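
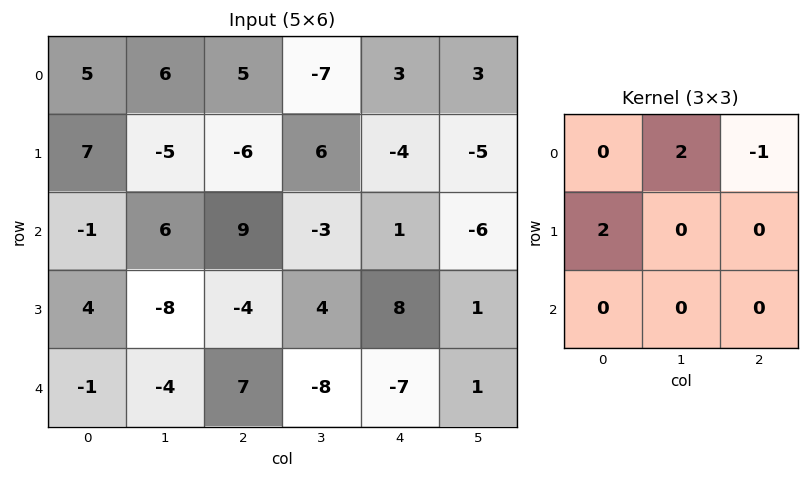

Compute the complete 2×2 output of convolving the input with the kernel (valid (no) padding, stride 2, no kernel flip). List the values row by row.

Output[0,0]: The receptive field on the input at this output position is [5 6 5 / 7 -5 -6 / -1 6 9]. Elementwise product with the kernel and sum: 6·2 + 5·-1 + 7·2.

21 -29
11 -15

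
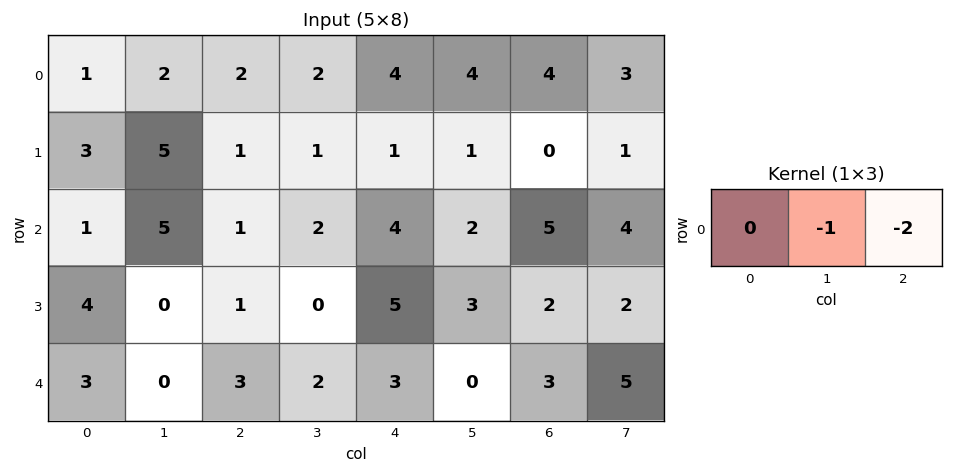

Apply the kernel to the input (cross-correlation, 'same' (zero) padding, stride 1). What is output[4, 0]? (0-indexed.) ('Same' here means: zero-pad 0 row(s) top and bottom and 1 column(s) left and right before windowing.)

The receptive field on the zero-padded input at this output position is [0 3 0]. Elementwise product with the kernel and sum: 3·-1 + 0·-2.

-3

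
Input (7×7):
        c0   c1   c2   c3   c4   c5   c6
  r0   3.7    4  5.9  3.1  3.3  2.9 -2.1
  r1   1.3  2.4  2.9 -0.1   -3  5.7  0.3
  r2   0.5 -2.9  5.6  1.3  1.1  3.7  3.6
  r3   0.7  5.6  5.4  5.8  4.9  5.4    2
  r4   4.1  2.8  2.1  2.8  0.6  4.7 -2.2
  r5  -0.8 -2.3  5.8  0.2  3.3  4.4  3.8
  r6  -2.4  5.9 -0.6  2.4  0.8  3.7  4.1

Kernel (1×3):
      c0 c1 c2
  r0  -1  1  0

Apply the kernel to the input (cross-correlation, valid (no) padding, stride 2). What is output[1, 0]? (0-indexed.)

-3.4

The receptive field on the input at this output position is [0.5 -2.9 5.6]. Elementwise product with the kernel and sum: 0.5·-1 + -2.9·1.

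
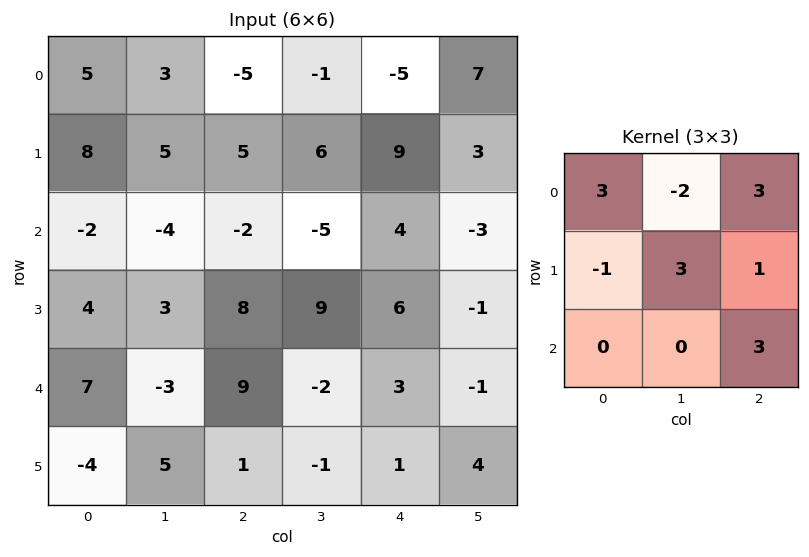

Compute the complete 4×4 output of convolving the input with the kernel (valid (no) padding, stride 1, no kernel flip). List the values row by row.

Output[0,0]: The receptive field on the input at this output position is [5 3 -5 / 8 5 5 / -2 -4 -2]. Elementwise product with the kernel and sum: 5·3 + 3·-2 + -5·3 + 8·-1 + 5·3 + 5·1 + -2·3.

0 17 6 43
41 43 39 20
36 1 50 -27
26 45 15 34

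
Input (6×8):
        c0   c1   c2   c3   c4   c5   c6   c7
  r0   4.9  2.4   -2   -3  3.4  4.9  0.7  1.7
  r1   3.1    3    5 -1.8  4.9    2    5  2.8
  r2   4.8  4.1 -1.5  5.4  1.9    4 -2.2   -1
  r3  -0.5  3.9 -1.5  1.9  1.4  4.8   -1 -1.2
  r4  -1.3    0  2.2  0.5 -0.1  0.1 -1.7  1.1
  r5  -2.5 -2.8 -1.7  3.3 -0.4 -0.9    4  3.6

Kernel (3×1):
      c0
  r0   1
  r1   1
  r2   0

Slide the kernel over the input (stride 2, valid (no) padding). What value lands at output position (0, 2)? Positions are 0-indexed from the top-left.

8.3

The receptive field on the input at this output position is [3.4 / 4.9 / 1.9]. Elementwise product with the kernel and sum: 3.4·1 + 4.9·1.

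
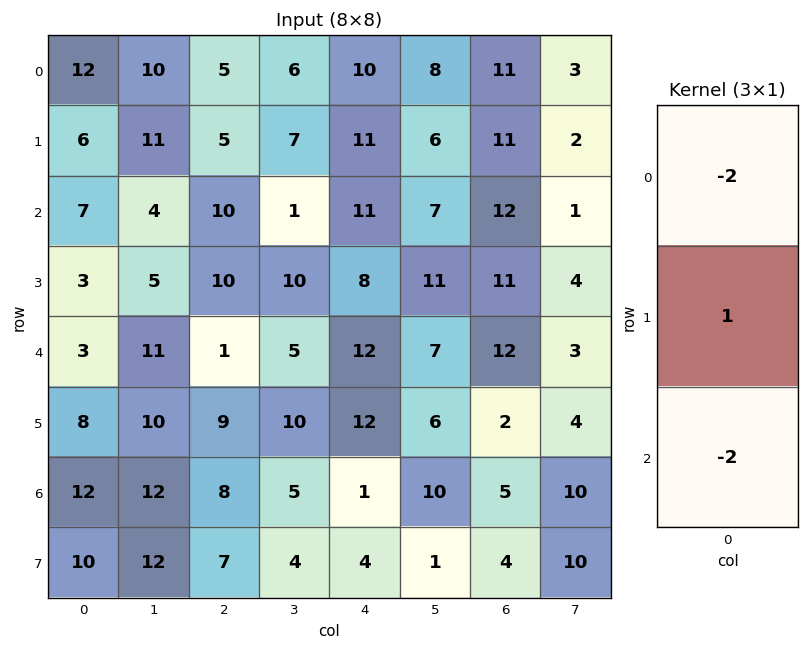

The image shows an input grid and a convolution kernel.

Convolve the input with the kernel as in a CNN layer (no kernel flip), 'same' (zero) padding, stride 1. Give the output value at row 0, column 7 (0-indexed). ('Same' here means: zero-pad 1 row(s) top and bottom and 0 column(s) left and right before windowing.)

The receptive field on the zero-padded input at this output position is [0 / 3 / 2]. Elementwise product with the kernel and sum: 0·-2 + 3·1 + 2·-2.

-1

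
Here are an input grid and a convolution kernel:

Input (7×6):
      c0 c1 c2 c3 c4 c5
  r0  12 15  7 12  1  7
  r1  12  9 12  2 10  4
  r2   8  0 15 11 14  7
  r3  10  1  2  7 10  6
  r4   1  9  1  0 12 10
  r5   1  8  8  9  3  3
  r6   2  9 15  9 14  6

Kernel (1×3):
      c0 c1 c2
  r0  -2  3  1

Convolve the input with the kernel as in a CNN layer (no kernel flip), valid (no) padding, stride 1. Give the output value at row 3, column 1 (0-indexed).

The receptive field on the input at this output position is [1 2 7]. Elementwise product with the kernel and sum: 1·-2 + 2·3 + 7·1.

11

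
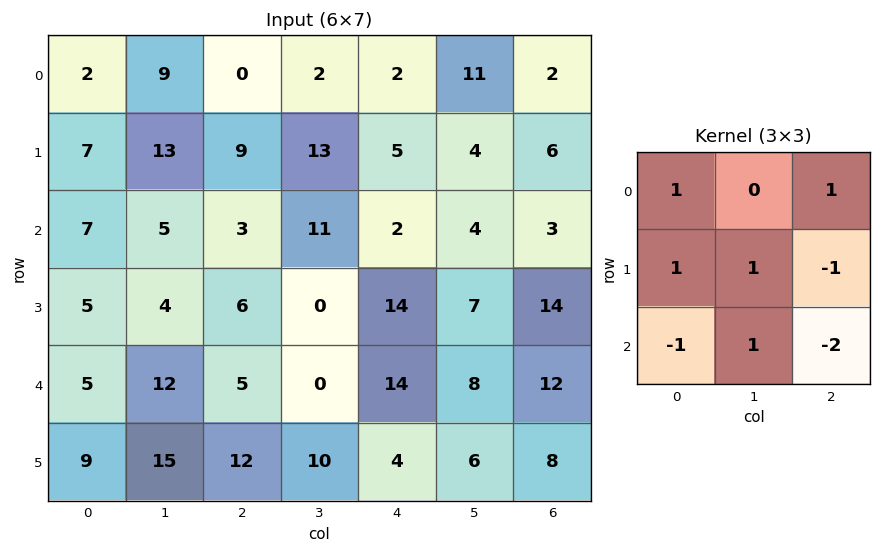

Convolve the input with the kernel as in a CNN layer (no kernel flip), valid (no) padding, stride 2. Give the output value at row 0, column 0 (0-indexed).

The receptive field on the input at this output position is [2 9 0 / 7 13 9 / 7 5 3]. Elementwise product with the kernel and sum: 2·1 + 0·1 + 7·1 + 13·1 + 9·-1 + 7·-1 + 5·1 + 3·-2.

5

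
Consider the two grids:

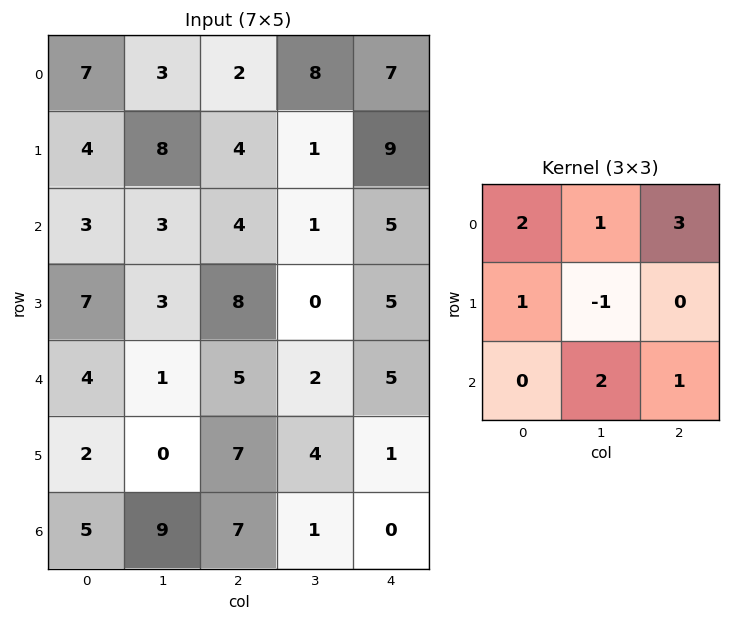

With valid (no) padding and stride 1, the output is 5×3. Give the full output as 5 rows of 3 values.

29 45 43
42 38 44
32 20 41
51 28 43
51 21 32

Output[0,0]: The receptive field on the input at this output position is [7 3 2 / 4 8 4 / 3 3 4]. Elementwise product with the kernel and sum: 7·2 + 3·1 + 2·3 + 4·1 + 8·-1 + 3·2 + 4·1.
Output[0,1]: The receptive field on the input at this output position is [3 2 8 / 8 4 1 / 3 4 1]. Elementwise product with the kernel and sum: 3·2 + 2·1 + 8·3 + 8·1 + 4·-1 + 4·2 + 1·1.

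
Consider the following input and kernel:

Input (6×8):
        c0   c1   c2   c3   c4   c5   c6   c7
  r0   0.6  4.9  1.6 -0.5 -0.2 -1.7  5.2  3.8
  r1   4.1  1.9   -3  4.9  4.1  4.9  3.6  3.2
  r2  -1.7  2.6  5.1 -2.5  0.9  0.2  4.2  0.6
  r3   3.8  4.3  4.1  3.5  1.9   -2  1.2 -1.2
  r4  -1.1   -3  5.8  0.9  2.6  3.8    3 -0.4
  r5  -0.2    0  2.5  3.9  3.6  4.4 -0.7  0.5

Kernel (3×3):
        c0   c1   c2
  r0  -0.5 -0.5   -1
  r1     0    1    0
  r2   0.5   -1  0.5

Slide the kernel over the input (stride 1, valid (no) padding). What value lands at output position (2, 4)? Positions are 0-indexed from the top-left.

-7.75

The receptive field on the input at this output position is [0.9 0.2 4.2 / 1.9 -2 1.2 / 2.6 3.8 3]. Elementwise product with the kernel and sum: 0.9·-0.5 + 0.2·-0.5 + 4.2·-1 + -2·1 + 2.6·0.5 + 3.8·-1 + 3·0.5.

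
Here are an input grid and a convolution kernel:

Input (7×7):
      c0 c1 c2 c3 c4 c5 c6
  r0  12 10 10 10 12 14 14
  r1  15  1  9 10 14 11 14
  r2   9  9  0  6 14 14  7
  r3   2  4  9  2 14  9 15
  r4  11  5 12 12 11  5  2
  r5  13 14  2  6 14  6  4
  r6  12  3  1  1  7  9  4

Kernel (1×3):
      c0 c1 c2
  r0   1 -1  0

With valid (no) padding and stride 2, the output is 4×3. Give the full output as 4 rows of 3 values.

Output[0,0]: The receptive field on the input at this output position is [12 10 10]. Elementwise product with the kernel and sum: 12·1 + 10·-1.
Output[0,1]: The receptive field on the input at this output position is [10 10 12]. Elementwise product with the kernel and sum: 10·1 + 10·-1.

2 0 -2
0 -6 0
6 0 6
9 0 -2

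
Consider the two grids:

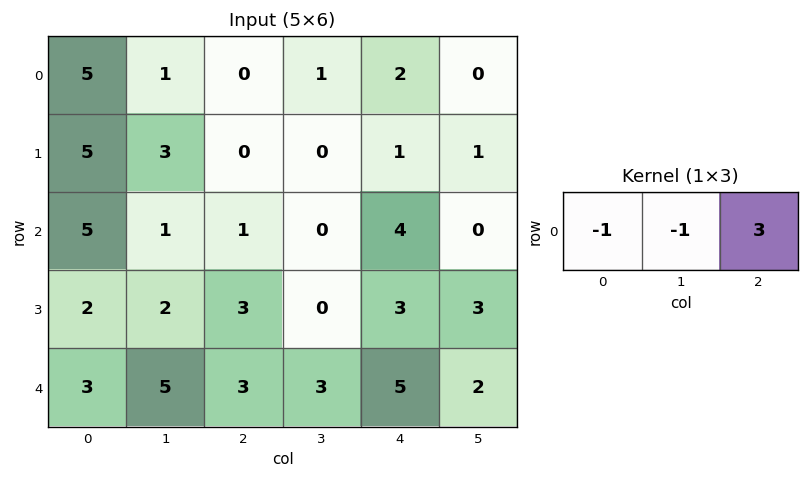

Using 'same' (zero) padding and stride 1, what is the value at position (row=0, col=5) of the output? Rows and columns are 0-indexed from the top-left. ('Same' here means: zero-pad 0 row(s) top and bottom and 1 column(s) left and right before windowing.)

-2

The receptive field on the zero-padded input at this output position is [2 0 0]. Elementwise product with the kernel and sum: 2·-1 + 0·-1 + 0·3.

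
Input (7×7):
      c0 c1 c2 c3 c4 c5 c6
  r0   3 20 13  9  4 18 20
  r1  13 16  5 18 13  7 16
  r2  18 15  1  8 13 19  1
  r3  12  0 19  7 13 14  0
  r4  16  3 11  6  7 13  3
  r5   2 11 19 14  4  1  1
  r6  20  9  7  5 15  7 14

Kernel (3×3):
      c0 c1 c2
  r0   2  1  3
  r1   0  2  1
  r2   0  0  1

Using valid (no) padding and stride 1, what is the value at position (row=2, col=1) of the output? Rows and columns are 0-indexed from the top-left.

The receptive field on the input at this output position is [15 1 8 / 0 19 7 / 3 11 6]. Elementwise product with the kernel and sum: 15·2 + 1·1 + 8·3 + 19·2 + 7·1 + 6·1.

106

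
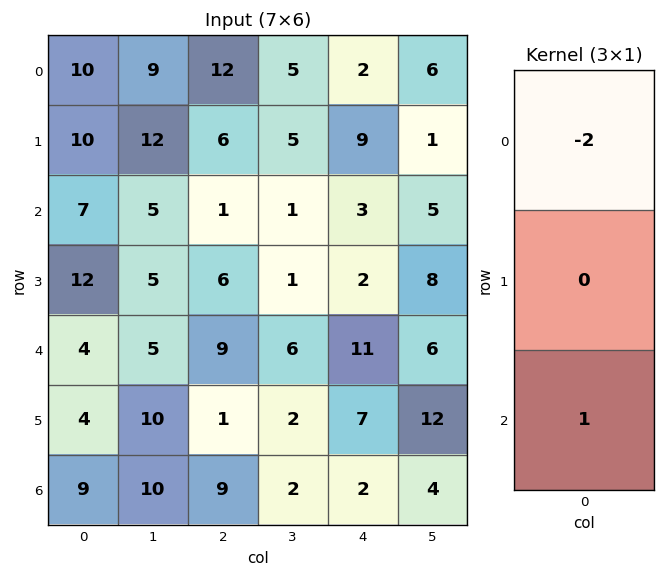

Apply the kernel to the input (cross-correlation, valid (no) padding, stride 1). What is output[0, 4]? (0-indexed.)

-1

The receptive field on the input at this output position is [2 / 9 / 3]. Elementwise product with the kernel and sum: 2·-2 + 3·1.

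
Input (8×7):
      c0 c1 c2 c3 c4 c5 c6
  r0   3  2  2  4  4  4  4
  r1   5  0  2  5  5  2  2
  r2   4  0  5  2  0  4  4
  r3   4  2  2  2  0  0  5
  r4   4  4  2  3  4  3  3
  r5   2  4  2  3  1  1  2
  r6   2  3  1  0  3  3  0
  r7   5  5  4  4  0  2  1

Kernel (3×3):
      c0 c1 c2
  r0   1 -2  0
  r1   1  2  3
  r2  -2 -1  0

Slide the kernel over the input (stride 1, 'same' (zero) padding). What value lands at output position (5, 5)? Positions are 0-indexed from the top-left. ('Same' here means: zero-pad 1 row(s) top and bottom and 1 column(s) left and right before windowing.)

The receptive field on the zero-padded input at this output position is [4 3 3 / 1 1 2 / 3 3 0]. Elementwise product with the kernel and sum: 4·1 + 3·-2 + 1·1 + 1·2 + 2·3 + 3·-2 + 3·-1.

-2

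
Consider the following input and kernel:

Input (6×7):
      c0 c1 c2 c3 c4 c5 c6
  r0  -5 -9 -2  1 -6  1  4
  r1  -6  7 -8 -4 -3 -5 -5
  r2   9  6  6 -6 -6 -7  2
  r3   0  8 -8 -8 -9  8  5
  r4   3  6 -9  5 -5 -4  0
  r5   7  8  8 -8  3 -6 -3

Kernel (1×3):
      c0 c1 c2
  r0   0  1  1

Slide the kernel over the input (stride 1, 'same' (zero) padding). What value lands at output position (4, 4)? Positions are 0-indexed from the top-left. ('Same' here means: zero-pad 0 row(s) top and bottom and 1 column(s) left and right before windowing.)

-9

The receptive field on the zero-padded input at this output position is [5 -5 -4]. Elementwise product with the kernel and sum: -5·1 + -4·1.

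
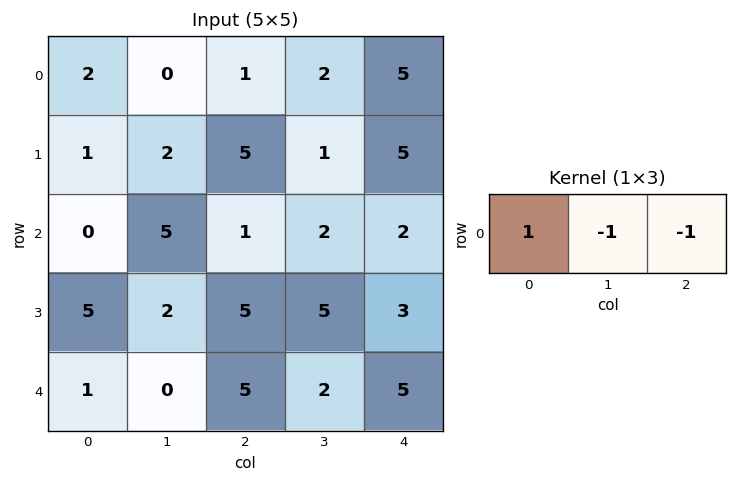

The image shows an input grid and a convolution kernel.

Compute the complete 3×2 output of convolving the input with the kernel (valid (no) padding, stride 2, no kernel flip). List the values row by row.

1 -6
-6 -3
-4 -2

Output[0,0]: The receptive field on the input at this output position is [2 0 1]. Elementwise product with the kernel and sum: 2·1 + 0·-1 + 1·-1.
Output[0,1]: The receptive field on the input at this output position is [1 2 5]. Elementwise product with the kernel and sum: 1·1 + 2·-1 + 5·-1.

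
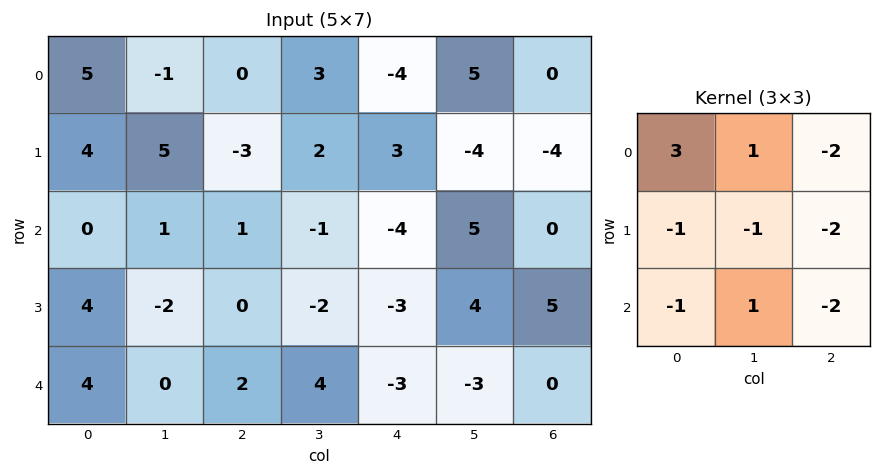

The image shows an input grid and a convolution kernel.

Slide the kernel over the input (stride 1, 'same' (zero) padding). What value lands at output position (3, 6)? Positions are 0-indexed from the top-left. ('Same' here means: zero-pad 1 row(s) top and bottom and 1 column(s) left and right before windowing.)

The receptive field on the zero-padded input at this output position is [5 0 0 / 4 5 0 / -3 0 0]. Elementwise product with the kernel and sum: 5·3 + 0·1 + 0·-2 + 4·-1 + 5·-1 + 0·-2 + -3·-1 + 0·1 + 0·-2.

9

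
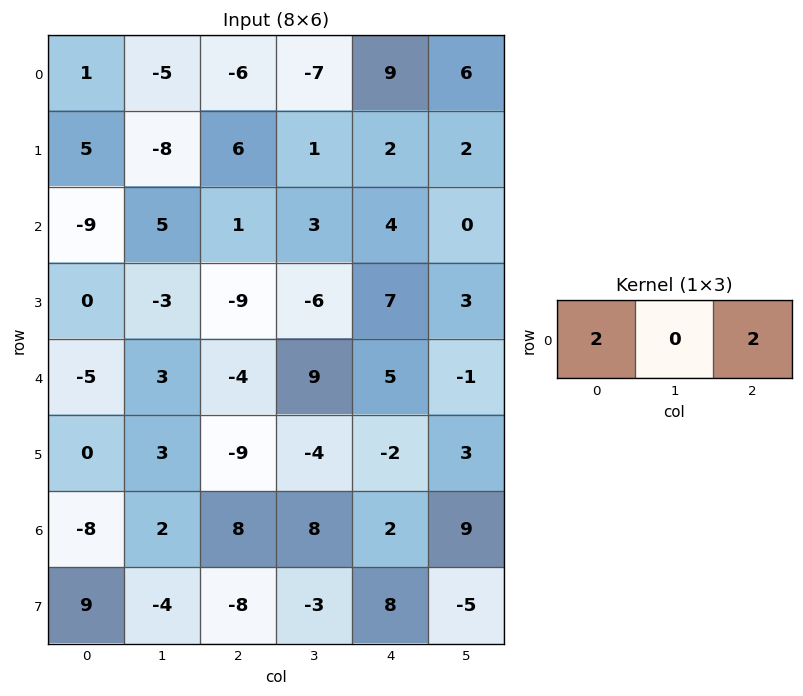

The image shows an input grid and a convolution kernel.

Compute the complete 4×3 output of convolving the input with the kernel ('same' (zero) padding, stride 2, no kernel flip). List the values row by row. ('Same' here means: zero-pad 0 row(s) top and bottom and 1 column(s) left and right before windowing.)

Output[0,0]: The receptive field on the zero-padded input at this output position is [0 1 -5]. Elementwise product with the kernel and sum: 0·2 + -5·2.

-10 -24 -2
10 16 6
6 24 16
4 20 34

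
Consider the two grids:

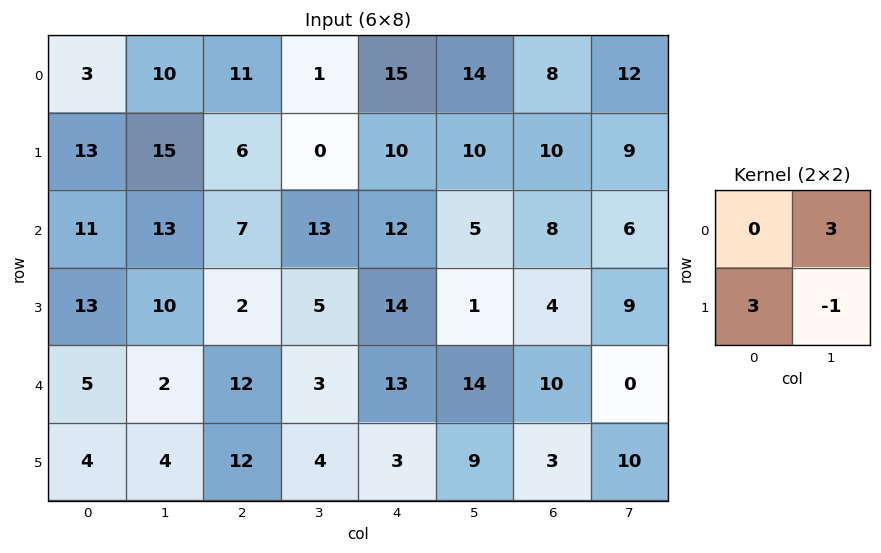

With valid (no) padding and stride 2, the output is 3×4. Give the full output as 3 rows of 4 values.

Output[0,0]: The receptive field on the input at this output position is [3 10 / 13 15]. Elementwise product with the kernel and sum: 10·3 + 13·3 + 15·-1.

54 21 62 57
68 40 56 21
14 41 42 -1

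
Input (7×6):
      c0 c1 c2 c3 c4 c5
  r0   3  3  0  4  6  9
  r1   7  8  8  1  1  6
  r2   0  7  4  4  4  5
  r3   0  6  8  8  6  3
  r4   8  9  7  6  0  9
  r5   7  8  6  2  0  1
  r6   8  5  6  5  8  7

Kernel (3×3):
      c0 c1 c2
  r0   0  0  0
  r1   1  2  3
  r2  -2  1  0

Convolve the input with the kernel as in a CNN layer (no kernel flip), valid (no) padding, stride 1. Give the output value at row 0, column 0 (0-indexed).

The receptive field on the input at this output position is [3 3 0 / 7 8 8 / 0 7 4]. Elementwise product with the kernel and sum: 7·1 + 8·2 + 8·3 + 0·-2 + 7·1.

54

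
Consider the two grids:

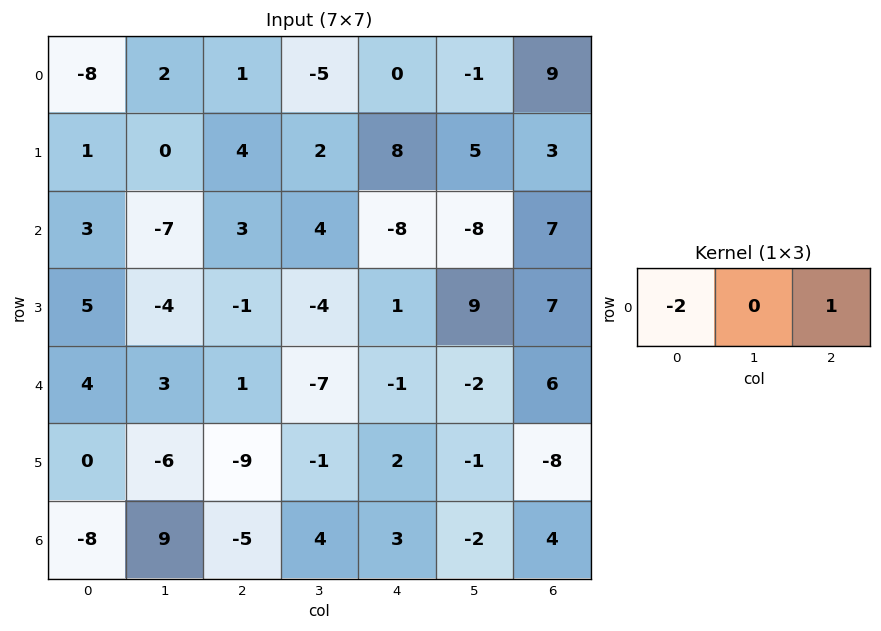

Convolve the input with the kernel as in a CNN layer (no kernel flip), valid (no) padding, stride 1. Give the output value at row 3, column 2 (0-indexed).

The receptive field on the input at this output position is [-1 -4 1]. Elementwise product with the kernel and sum: -1·-2 + 1·1.

3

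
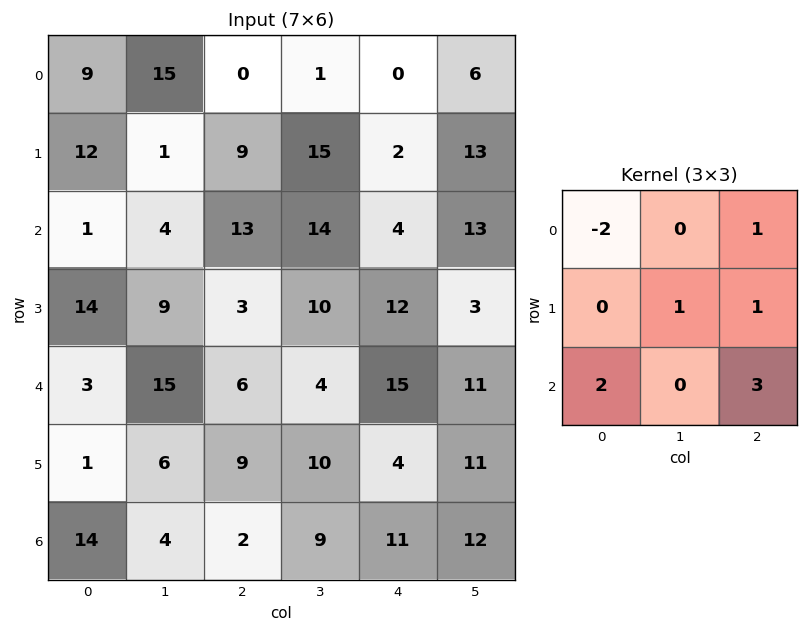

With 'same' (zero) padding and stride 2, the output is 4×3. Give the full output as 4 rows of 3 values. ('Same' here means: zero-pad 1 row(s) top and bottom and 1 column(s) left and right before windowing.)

27 48 75
33 88 29
45 44 62
24 9 14

Output[0,0]: The receptive field on the zero-padded input at this output position is [0 0 0 / 0 9 15 / 0 12 1]. Elementwise product with the kernel and sum: 0·-2 + 0·1 + 9·1 + 15·1 + 0·2 + 1·3.
Output[0,1]: The receptive field on the zero-padded input at this output position is [0 0 0 / 15 0 1 / 1 9 15]. Elementwise product with the kernel and sum: 0·-2 + 0·1 + 0·1 + 1·1 + 1·2 + 15·3.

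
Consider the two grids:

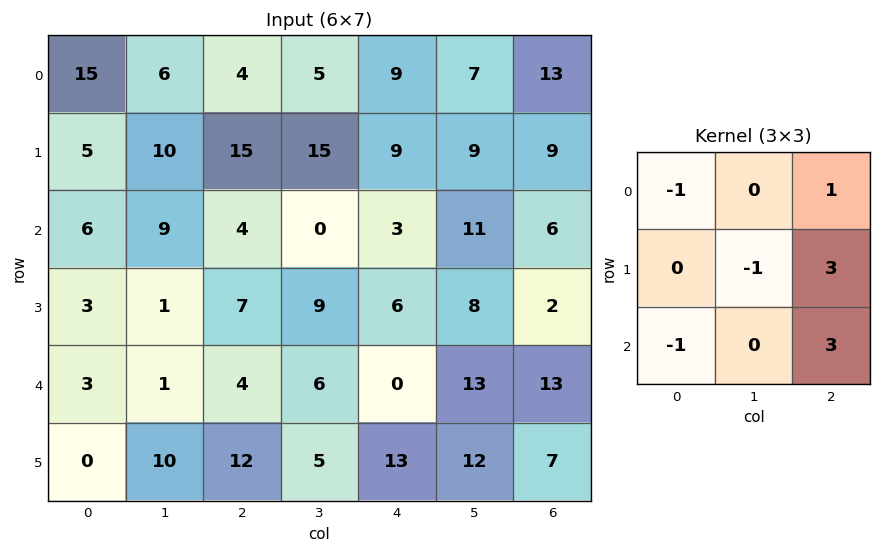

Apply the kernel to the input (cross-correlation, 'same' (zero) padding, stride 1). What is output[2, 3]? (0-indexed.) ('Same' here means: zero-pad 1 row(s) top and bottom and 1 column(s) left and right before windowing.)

The receptive field on the zero-padded input at this output position is [15 15 9 / 4 0 3 / 7 9 6]. Elementwise product with the kernel and sum: 15·-1 + 9·1 + 0·-1 + 3·3 + 7·-1 + 6·3.

14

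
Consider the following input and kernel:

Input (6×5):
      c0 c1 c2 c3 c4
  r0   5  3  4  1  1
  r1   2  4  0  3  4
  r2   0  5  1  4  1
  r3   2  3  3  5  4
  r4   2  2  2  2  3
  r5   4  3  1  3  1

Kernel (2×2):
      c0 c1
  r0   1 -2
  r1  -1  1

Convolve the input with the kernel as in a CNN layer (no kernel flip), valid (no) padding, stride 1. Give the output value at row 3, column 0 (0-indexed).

The receptive field on the input at this output position is [2 3 / 2 2]. Elementwise product with the kernel and sum: 2·1 + 3·-2 + 2·-1 + 2·1.

-4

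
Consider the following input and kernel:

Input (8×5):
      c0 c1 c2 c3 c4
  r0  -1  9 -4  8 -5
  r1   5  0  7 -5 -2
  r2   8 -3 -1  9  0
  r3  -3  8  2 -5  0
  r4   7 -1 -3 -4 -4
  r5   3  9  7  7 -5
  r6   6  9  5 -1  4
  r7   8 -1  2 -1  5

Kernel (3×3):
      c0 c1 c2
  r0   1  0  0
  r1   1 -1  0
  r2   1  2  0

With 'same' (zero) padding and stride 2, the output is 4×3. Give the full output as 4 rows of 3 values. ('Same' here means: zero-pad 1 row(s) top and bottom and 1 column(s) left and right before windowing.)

11 27 4
-14 10 -1
-1 33 -8
10 16 11

Output[0,0]: The receptive field on the zero-padded input at this output position is [0 0 0 / 0 -1 9 / 0 5 0]. Elementwise product with the kernel and sum: 0·1 + 0·1 + -1·-1 + 0·1 + 5·2.
Output[0,1]: The receptive field on the zero-padded input at this output position is [0 0 0 / 9 -4 8 / 0 7 -5]. Elementwise product with the kernel and sum: 0·1 + 9·1 + -4·-1 + 0·1 + 7·2.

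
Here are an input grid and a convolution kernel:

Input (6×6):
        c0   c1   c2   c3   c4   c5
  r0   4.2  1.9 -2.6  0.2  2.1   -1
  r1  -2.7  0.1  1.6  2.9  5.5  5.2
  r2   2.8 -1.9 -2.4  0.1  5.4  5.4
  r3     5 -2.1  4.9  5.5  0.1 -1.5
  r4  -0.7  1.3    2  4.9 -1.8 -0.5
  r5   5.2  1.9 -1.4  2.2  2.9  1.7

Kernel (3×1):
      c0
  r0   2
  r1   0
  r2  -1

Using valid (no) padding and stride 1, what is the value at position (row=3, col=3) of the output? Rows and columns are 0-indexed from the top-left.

The receptive field on the input at this output position is [5.5 / 4.9 / 2.2]. Elementwise product with the kernel and sum: 5.5·2 + 2.2·-1.

8.8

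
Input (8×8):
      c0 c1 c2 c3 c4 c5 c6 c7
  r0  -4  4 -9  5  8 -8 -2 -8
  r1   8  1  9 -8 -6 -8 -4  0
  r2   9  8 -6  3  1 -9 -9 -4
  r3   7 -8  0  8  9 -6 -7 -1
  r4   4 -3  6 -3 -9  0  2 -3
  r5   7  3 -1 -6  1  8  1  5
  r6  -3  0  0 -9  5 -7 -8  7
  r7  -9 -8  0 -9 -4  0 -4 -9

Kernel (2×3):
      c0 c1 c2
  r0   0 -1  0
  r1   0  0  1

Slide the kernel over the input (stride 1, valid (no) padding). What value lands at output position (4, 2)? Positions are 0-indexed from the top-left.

The receptive field on the input at this output position is [6 -3 -9 / -1 -6 1]. Elementwise product with the kernel and sum: -3·-1 + 1·1.

4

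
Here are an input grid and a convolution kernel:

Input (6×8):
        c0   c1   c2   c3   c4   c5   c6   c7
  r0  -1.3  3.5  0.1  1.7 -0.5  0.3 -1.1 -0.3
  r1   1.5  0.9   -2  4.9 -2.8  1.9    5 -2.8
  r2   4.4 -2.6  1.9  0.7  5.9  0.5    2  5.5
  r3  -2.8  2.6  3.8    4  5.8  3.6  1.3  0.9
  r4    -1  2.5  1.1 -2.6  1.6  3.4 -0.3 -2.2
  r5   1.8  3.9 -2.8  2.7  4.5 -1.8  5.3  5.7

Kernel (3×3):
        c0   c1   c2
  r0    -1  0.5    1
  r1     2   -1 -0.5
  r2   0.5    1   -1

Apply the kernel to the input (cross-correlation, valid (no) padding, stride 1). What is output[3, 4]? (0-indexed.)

-7.6

The receptive field on the input at this output position is [5.8 3.6 1.3 / 1.6 3.4 -0.3 / 4.5 -1.8 5.3]. Elementwise product with the kernel and sum: 5.8·-1 + 3.6·0.5 + 1.3·1 + 1.6·2 + 3.4·-1 + -0.3·-0.5 + 4.5·0.5 + -1.8·1 + 5.3·-1.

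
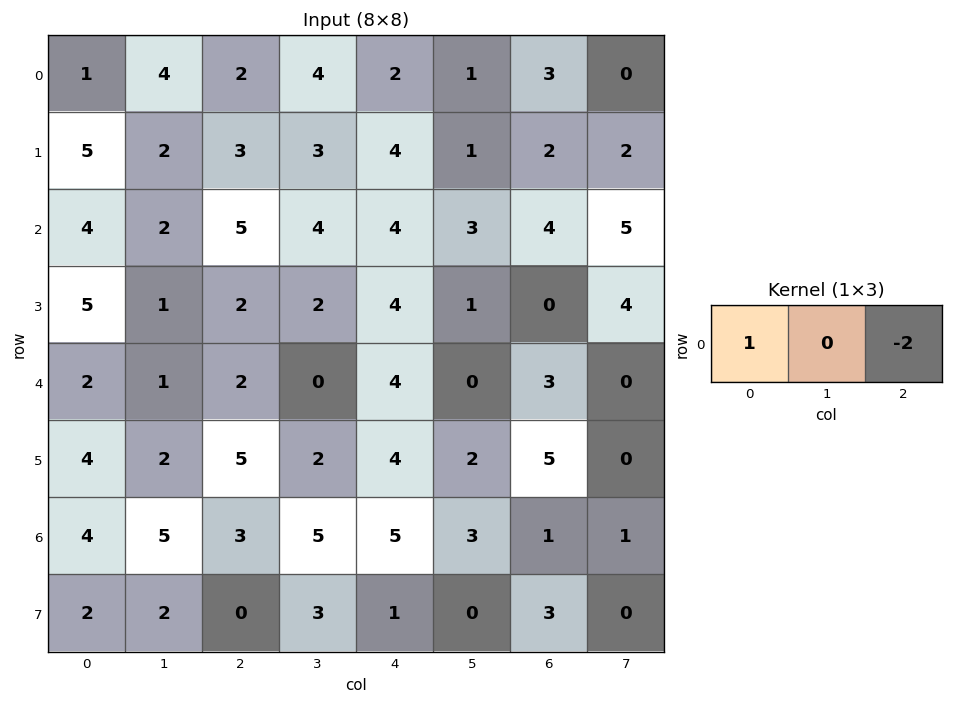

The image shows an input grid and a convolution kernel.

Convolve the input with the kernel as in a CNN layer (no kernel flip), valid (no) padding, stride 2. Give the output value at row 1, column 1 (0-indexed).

-3

The receptive field on the input at this output position is [5 4 4]. Elementwise product with the kernel and sum: 5·1 + 4·-2.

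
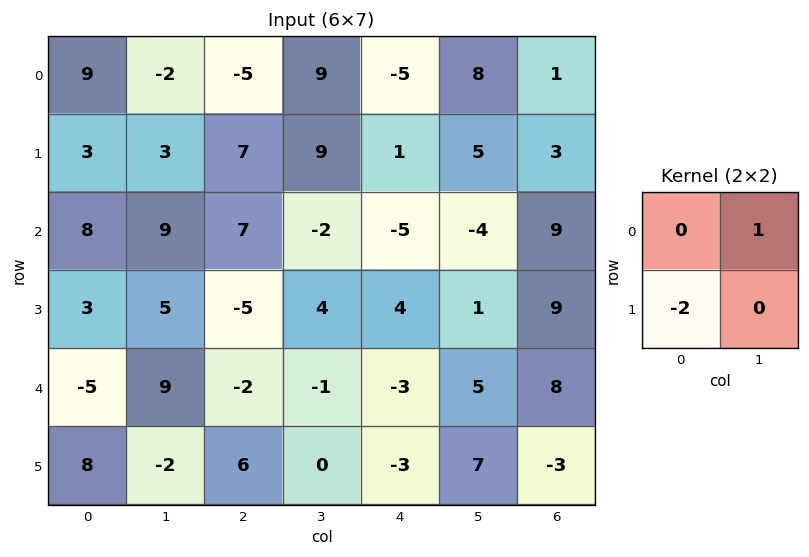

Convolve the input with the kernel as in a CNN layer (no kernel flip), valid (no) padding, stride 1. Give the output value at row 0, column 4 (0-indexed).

6

The receptive field on the input at this output position is [-5 8 / 1 5]. Elementwise product with the kernel and sum: 8·1 + 1·-2.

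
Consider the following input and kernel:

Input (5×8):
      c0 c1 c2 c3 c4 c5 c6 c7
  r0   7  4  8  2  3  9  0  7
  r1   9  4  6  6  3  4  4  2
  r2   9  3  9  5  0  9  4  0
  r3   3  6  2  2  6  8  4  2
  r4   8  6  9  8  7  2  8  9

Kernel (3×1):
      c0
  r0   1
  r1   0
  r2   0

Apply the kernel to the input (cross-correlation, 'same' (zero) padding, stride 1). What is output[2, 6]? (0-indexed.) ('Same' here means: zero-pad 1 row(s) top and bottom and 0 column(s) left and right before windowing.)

4

The receptive field on the zero-padded input at this output position is [4 / 4 / 4]. Elementwise product with the kernel and sum: 4·1.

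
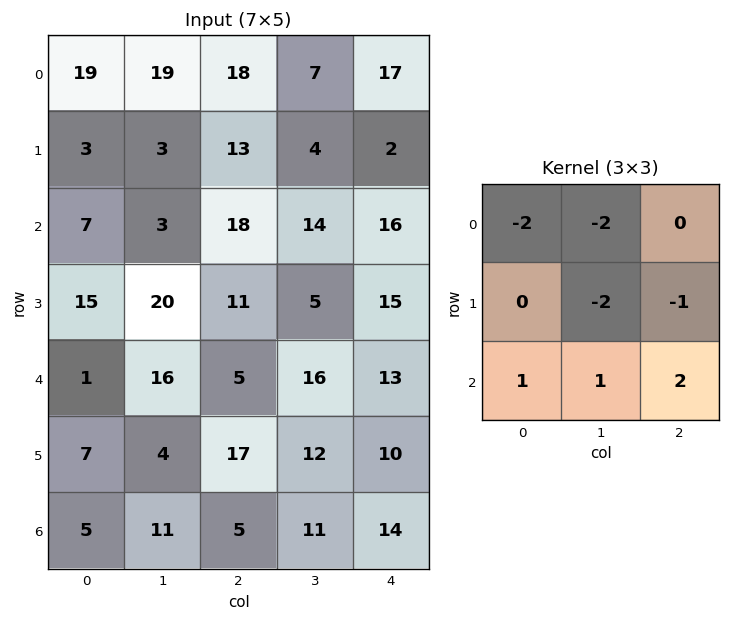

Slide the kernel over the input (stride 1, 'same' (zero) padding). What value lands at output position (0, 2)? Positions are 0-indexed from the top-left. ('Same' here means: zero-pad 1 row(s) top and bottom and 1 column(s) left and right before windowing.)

-19

The receptive field on the zero-padded input at this output position is [0 0 0 / 19 18 7 / 3 13 4]. Elementwise product with the kernel and sum: 0·-2 + 0·-2 + 18·-2 + 7·-1 + 3·1 + 13·1 + 4·2.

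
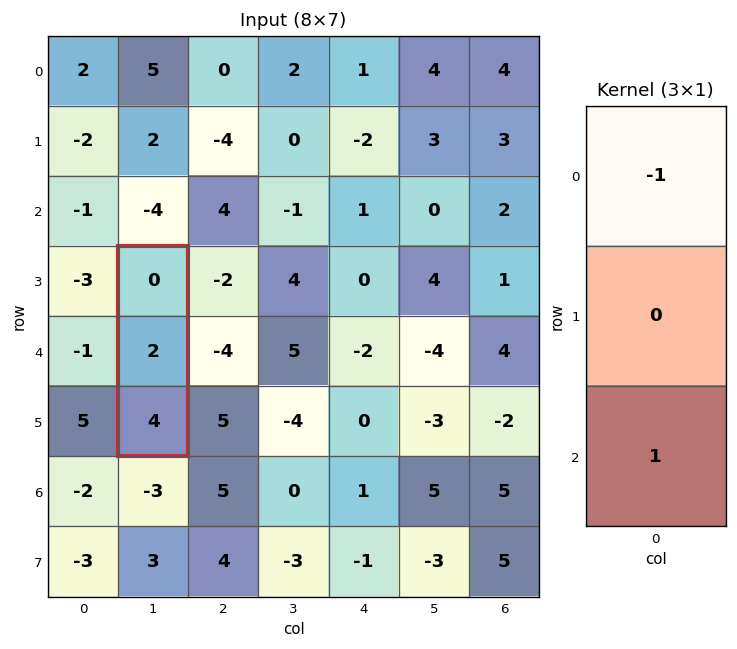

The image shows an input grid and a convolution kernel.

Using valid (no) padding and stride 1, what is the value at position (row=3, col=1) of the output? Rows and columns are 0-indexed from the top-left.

4

The receptive field on the input at this output position is [0 / 2 / 4]. Elementwise product with the kernel and sum: 0·-1 + 4·1.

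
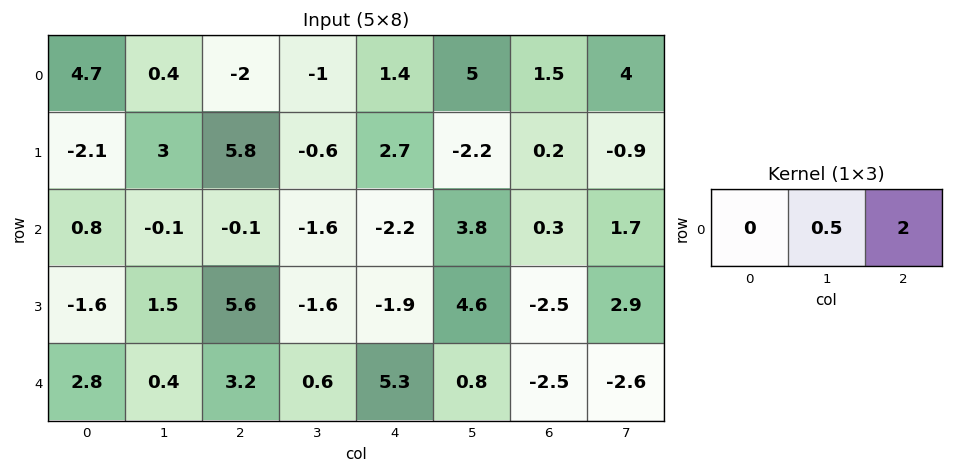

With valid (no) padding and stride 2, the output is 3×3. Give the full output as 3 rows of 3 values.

-3.8 2.3 5.5
-0.25 -5.2 2.5
6.6 10.9 -4.6

Output[0,0]: The receptive field on the input at this output position is [4.7 0.4 -2]. Elementwise product with the kernel and sum: 0.4·0.5 + -2·2.
Output[0,1]: The receptive field on the input at this output position is [-2 -1 1.4]. Elementwise product with the kernel and sum: -1·0.5 + 1.4·2.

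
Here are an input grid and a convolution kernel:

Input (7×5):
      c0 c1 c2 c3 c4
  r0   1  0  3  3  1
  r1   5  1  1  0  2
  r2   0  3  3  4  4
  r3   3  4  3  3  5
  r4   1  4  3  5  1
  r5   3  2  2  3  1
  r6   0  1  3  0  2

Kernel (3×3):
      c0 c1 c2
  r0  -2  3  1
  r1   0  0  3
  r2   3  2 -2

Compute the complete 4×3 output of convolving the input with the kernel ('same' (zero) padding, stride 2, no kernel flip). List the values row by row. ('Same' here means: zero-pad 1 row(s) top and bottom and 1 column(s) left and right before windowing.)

Output[0,0]: The receptive field on the zero-padded input at this output position is [0 0 0 / 0 1 0 / 0 5 1]. Elementwise product with the kernel and sum: 0·-2 + 0·3 + 0·1 + 0·3 + 0·3 + 5·2 + 1·-2.
Output[0,1]: The receptive field on the zero-padded input at this output position is [0 0 0 / 0 3 3 / 1 1 0]. Elementwise product with the kernel and sum: 0·-2 + 0·3 + 0·1 + 3·3 + 1·3 + 1·2 + 0·-2.

8 14 4
23 25 25
27 23 20
14 5 -3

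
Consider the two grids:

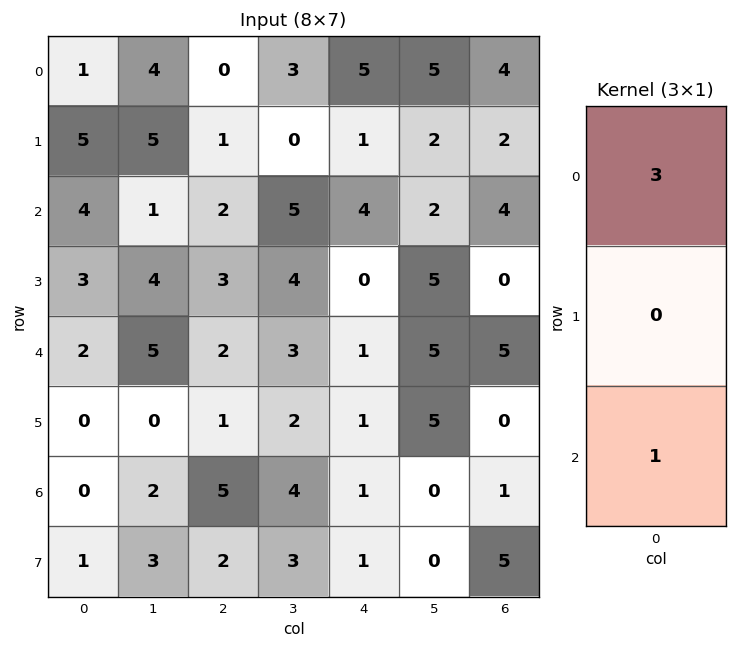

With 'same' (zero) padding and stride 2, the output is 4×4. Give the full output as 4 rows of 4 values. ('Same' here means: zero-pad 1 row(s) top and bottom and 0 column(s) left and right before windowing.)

5 1 1 2
18 6 3 6
9 10 1 0
1 5 4 5

Output[0,0]: The receptive field on the zero-padded input at this output position is [0 / 1 / 5]. Elementwise product with the kernel and sum: 0·3 + 5·1.
Output[0,1]: The receptive field on the zero-padded input at this output position is [0 / 0 / 1]. Elementwise product with the kernel and sum: 0·3 + 1·1.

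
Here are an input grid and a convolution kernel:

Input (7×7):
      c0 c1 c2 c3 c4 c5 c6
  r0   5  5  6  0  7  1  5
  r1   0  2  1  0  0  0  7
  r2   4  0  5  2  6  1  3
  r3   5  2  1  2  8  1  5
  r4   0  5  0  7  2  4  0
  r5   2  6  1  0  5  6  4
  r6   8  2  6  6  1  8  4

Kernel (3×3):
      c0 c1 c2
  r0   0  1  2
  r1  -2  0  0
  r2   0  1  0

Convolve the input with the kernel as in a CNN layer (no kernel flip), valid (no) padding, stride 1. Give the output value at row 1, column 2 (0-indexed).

The receptive field on the input at this output position is [1 0 0 / 5 2 6 / 1 2 8]. Elementwise product with the kernel and sum: 0·1 + 0·2 + 5·-2 + 2·1.

-8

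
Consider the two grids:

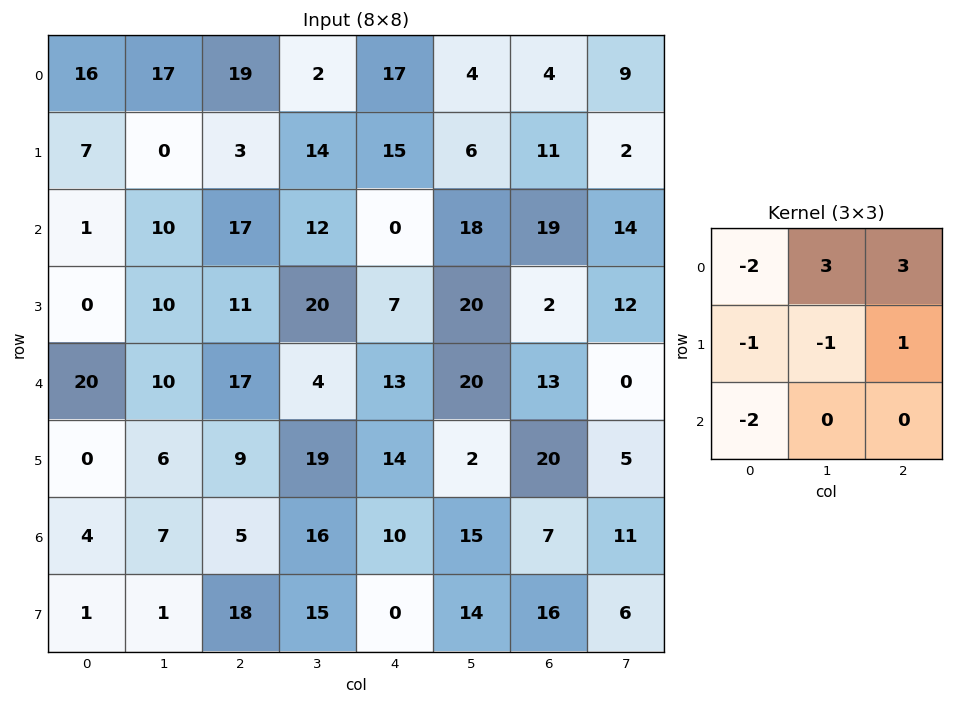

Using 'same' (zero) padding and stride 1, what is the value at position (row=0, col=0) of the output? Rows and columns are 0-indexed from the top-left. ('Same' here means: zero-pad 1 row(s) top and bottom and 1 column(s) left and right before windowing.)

The receptive field on the zero-padded input at this output position is [0 0 0 / 0 16 17 / 0 7 0]. Elementwise product with the kernel and sum: 0·-2 + 0·3 + 0·3 + 0·-1 + 16·-1 + 17·1 + 0·-2.

1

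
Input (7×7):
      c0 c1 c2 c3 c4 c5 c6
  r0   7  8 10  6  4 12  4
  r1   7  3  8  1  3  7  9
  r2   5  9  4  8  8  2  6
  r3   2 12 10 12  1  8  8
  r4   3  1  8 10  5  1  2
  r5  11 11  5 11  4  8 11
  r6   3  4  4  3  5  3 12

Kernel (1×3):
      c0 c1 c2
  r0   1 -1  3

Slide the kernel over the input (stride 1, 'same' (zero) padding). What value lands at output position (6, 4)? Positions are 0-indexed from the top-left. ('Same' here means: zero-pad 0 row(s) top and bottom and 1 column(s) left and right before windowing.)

The receptive field on the zero-padded input at this output position is [3 5 3]. Elementwise product with the kernel and sum: 3·1 + 5·-1 + 3·3.

7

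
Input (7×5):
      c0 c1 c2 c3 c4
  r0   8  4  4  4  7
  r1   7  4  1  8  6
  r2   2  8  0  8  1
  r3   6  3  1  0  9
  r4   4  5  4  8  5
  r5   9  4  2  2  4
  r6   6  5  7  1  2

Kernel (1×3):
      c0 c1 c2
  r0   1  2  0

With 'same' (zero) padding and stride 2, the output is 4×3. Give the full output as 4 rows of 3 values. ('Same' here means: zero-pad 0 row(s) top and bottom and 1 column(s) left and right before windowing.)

16 12 18
4 8 10
8 13 18
12 19 5

Output[0,0]: The receptive field on the zero-padded input at this output position is [0 8 4]. Elementwise product with the kernel and sum: 0·1 + 8·2.
Output[0,1]: The receptive field on the zero-padded input at this output position is [4 4 4]. Elementwise product with the kernel and sum: 4·1 + 4·2.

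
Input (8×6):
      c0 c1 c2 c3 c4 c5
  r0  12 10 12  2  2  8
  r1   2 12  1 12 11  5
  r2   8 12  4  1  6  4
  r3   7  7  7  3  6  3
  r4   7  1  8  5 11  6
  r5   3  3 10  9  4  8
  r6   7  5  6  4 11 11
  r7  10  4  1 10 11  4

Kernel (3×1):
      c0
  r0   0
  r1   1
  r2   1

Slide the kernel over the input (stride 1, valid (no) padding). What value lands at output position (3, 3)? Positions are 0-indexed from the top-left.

14

The receptive field on the input at this output position is [3 / 5 / 9]. Elementwise product with the kernel and sum: 5·1 + 9·1.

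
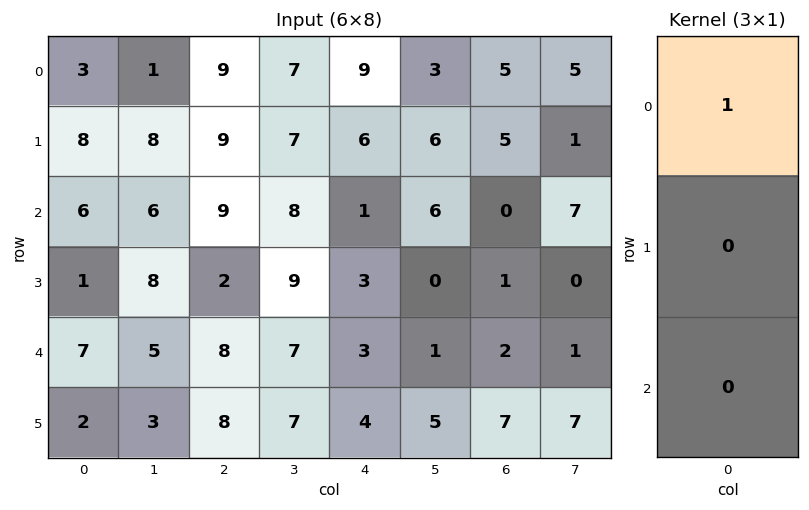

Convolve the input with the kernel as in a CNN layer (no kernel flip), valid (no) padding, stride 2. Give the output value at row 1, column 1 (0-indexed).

The receptive field on the input at this output position is [9 / 2 / 8]. Elementwise product with the kernel and sum: 9·1.

9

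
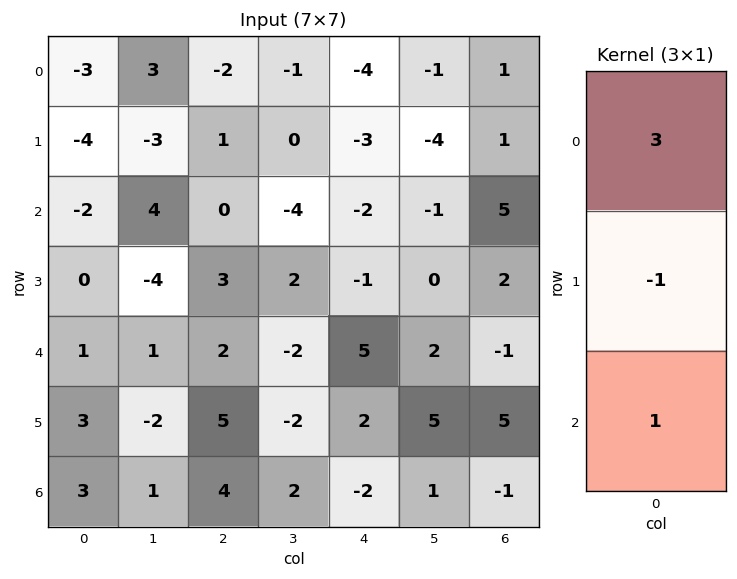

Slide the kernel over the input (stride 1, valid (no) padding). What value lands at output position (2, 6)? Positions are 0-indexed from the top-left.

The receptive field on the input at this output position is [5 / 2 / -1]. Elementwise product with the kernel and sum: 5·3 + 2·-1 + -1·1.

12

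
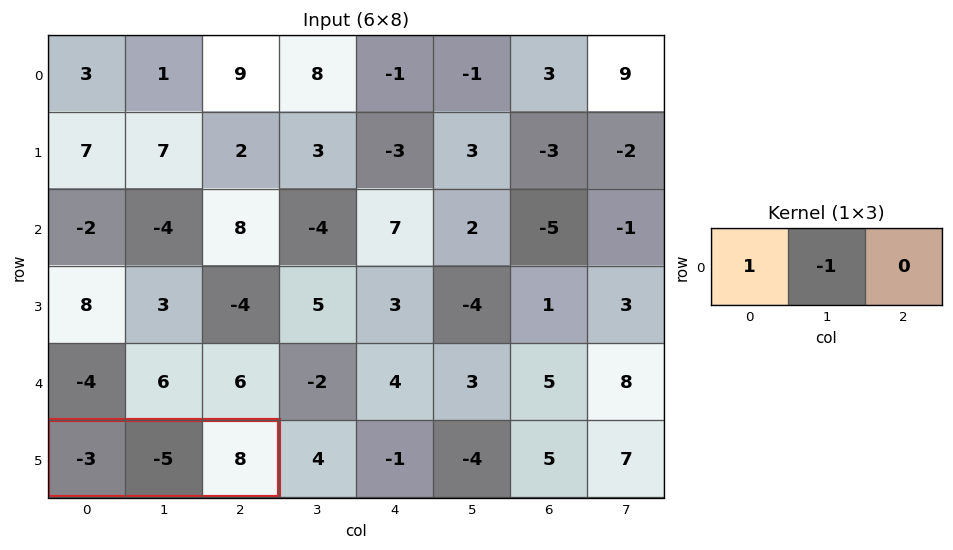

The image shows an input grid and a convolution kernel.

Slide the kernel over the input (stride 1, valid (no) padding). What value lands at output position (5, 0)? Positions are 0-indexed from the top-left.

2

The receptive field on the input at this output position is [-3 -5 8]. Elementwise product with the kernel and sum: -3·1 + -5·-1.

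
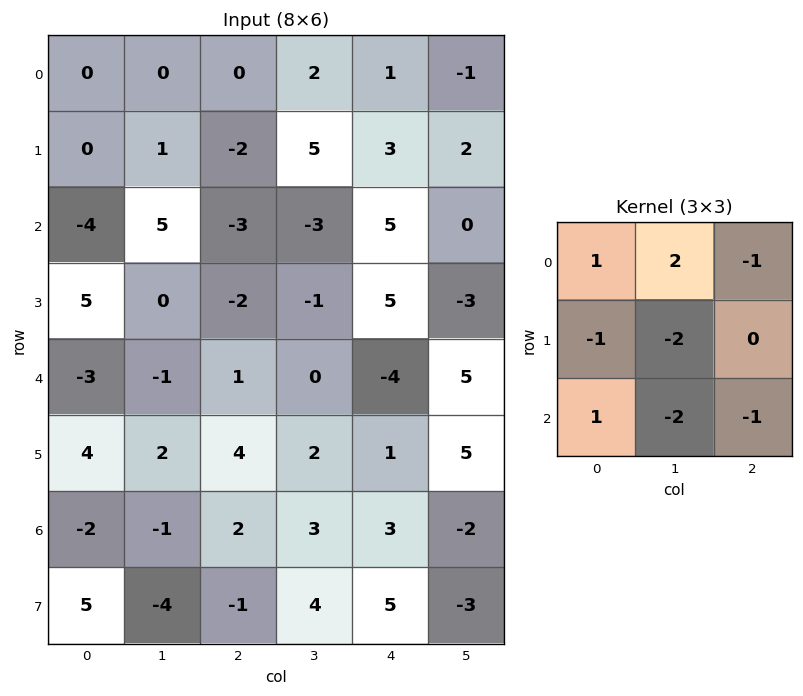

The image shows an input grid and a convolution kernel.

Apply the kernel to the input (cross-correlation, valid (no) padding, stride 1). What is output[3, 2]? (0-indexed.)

-11

The receptive field on the input at this output position is [-2 -1 5 / 1 0 -4 / 4 2 1]. Elementwise product with the kernel and sum: -2·1 + -1·2 + 5·-1 + 1·-1 + 0·-2 + 4·1 + 2·-2 + 1·-1.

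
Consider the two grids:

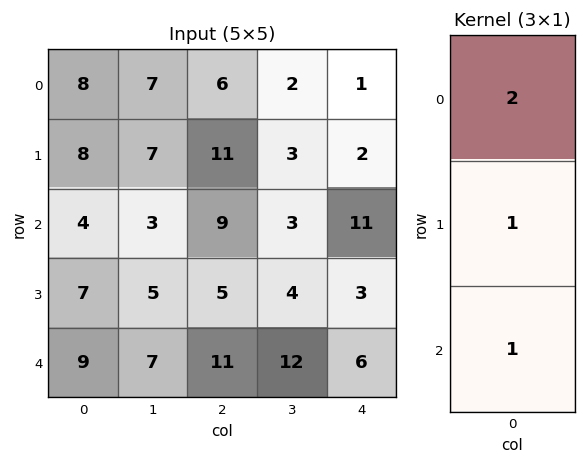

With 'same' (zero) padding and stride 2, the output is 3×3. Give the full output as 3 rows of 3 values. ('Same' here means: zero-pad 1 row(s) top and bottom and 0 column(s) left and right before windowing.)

Output[0,0]: The receptive field on the zero-padded input at this output position is [0 / 8 / 8]. Elementwise product with the kernel and sum: 0·2 + 8·1 + 8·1.
Output[0,1]: The receptive field on the zero-padded input at this output position is [0 / 6 / 11]. Elementwise product with the kernel and sum: 0·2 + 6·1 + 11·1.

16 17 3
27 36 18
23 21 12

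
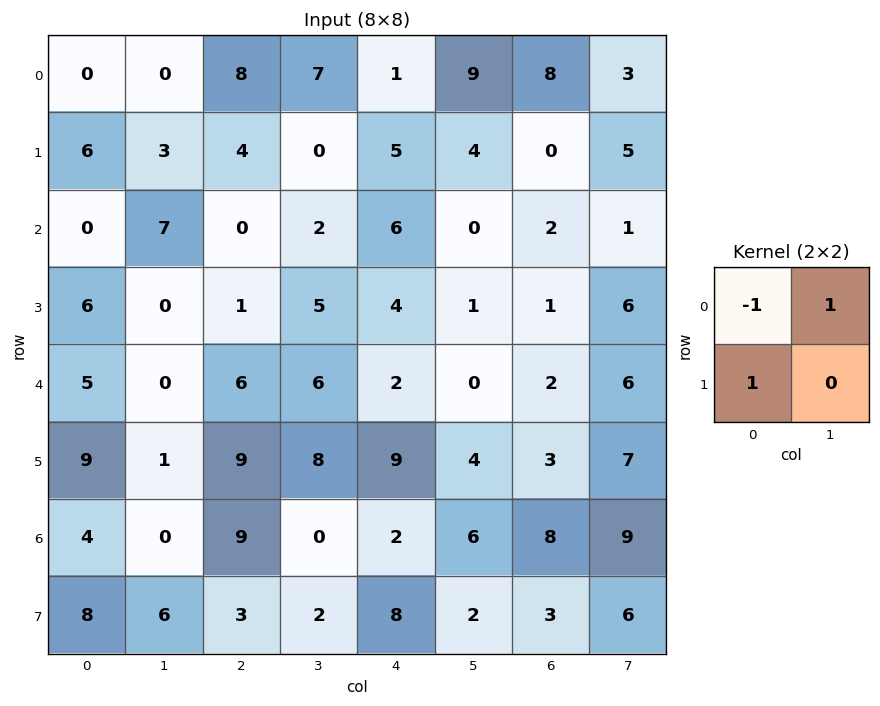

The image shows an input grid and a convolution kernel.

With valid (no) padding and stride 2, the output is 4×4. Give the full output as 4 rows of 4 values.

Output[0,0]: The receptive field on the input at this output position is [0 0 / 6 3]. Elementwise product with the kernel and sum: 0·-1 + 0·1 + 6·1.

6 3 13 -5
13 3 -2 0
4 9 7 7
4 -6 12 4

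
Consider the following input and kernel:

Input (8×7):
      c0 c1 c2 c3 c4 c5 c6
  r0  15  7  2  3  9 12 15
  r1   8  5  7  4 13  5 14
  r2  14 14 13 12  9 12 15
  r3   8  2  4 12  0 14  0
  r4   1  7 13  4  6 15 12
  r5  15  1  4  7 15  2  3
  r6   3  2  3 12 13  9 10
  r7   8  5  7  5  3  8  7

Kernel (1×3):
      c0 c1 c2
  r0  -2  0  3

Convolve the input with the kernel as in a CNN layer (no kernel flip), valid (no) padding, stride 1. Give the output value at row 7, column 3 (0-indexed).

14

The receptive field on the input at this output position is [5 3 8]. Elementwise product with the kernel and sum: 5·-2 + 8·3.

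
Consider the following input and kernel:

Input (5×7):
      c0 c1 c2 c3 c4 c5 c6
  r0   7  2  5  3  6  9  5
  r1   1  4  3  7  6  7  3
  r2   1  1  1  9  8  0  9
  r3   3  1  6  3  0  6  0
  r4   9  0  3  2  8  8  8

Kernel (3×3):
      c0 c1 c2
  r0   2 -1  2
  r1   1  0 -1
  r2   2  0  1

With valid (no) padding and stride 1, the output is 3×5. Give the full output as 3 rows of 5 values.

Output[0,0]: The receptive field on the input at this output position is [7 2 5 / 1 4 3 / 1 1 1]. Elementwise product with the kernel and sum: 7·2 + 2·-1 + 5·2 + 1·1 + 3·-1 + 1·2 + 1·1.
Output[0,1]: The receptive field on the input at this output position is [2 5 3 / 4 3 7 / 1 1 9]. Elementwise product with the kernel and sum: 2·2 + 5·-1 + 3·2 + 4·1 + 7·-1 + 1·2 + 9·1.

23 13 26 36 41
16 16 16 43 10
21 19 29 19 58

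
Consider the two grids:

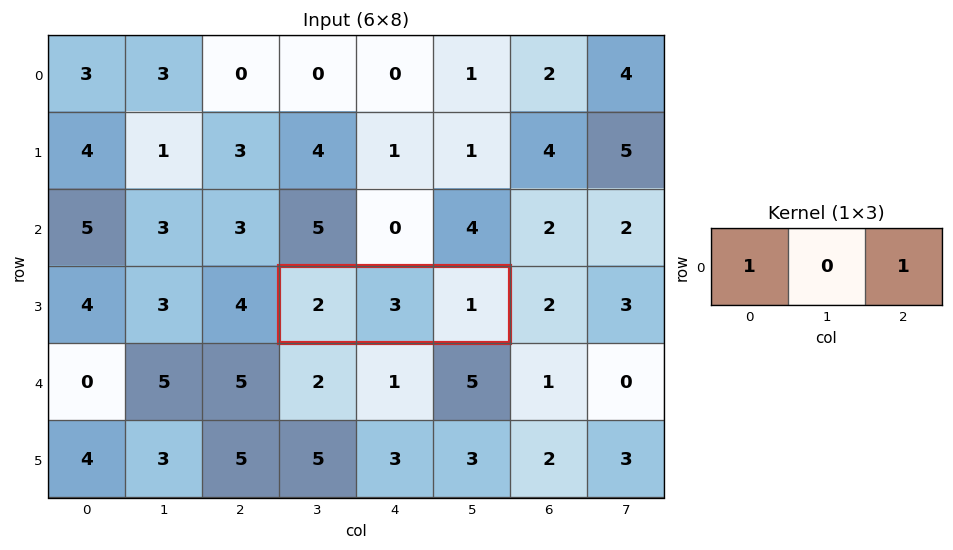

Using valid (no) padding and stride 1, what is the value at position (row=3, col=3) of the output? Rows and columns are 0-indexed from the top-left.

The receptive field on the input at this output position is [2 3 1]. Elementwise product with the kernel and sum: 2·1 + 1·1.

3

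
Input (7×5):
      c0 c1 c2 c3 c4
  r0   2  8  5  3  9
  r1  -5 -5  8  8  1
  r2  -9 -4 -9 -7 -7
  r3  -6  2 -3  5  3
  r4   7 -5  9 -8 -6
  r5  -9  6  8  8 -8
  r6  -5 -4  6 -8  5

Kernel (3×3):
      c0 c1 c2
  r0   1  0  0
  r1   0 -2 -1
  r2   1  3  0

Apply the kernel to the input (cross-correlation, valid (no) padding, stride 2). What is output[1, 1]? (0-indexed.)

The receptive field on the input at this output position is [-9 -7 -7 / -3 5 3 / 9 -8 -6]. Elementwise product with the kernel and sum: -9·1 + 5·-2 + 3·-1 + 9·1 + -8·3.

-37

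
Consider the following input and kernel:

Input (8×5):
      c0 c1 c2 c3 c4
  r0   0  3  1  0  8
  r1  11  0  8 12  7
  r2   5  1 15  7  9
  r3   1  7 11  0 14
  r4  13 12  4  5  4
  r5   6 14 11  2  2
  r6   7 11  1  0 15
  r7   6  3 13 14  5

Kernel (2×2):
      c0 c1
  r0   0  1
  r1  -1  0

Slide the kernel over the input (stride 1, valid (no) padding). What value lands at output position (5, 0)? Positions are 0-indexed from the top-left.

The receptive field on the input at this output position is [6 14 / 7 11]. Elementwise product with the kernel and sum: 14·1 + 7·-1.

7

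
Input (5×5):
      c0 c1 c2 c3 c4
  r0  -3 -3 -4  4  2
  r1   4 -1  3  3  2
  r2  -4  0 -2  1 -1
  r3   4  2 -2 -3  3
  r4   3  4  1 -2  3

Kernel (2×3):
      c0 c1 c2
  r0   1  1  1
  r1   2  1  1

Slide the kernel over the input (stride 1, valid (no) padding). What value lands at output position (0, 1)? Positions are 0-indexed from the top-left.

1

The receptive field on the input at this output position is [-3 -4 4 / -1 3 3]. Elementwise product with the kernel and sum: -3·1 + -4·1 + 4·1 + -1·2 + 3·1 + 3·1.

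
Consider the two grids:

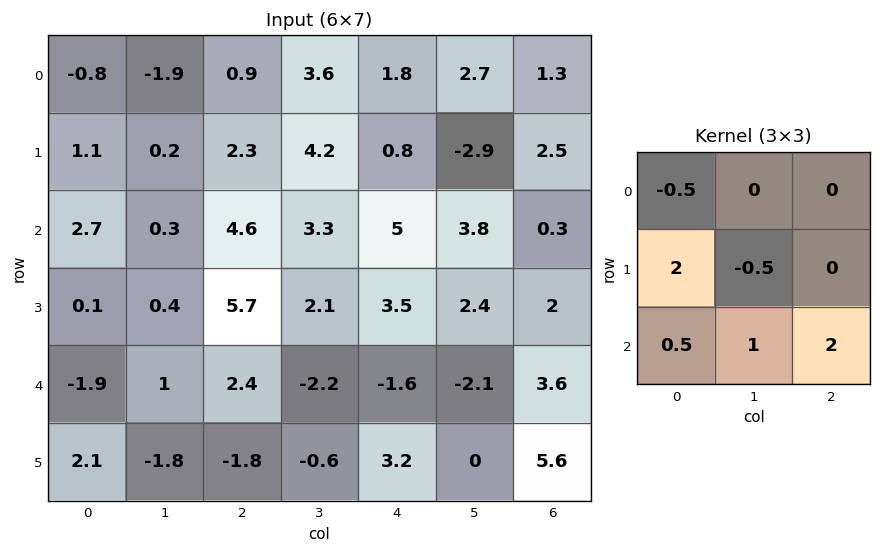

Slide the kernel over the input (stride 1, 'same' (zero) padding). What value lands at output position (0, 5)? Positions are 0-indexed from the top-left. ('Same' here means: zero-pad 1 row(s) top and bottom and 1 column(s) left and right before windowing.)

The receptive field on the zero-padded input at this output position is [0 0 0 / 1.8 2.7 1.3 / 0.8 -2.9 2.5]. Elementwise product with the kernel and sum: 0·-0.5 + 1.8·2 + 2.7·-0.5 + 0.8·0.5 + -2.9·1 + 2.5·2.

4.75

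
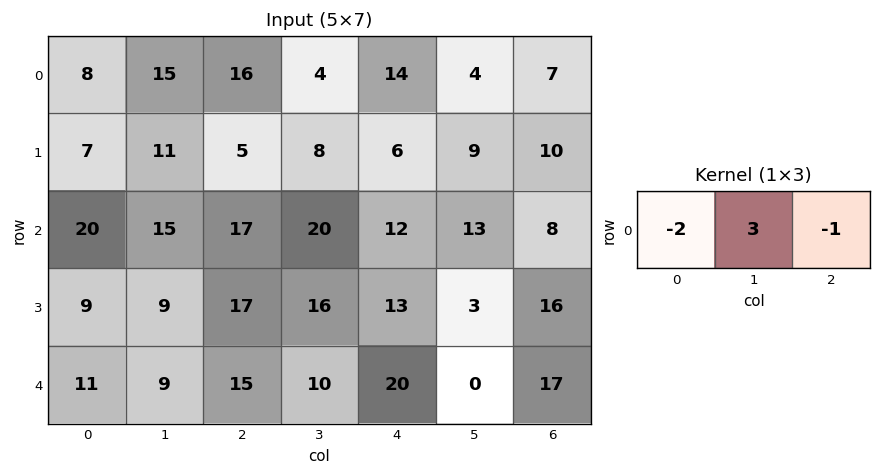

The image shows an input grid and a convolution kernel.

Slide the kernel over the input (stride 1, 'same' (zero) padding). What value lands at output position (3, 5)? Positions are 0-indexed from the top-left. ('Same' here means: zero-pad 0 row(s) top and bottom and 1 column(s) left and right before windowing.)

-33

The receptive field on the zero-padded input at this output position is [13 3 16]. Elementwise product with the kernel and sum: 13·-2 + 3·3 + 16·-1.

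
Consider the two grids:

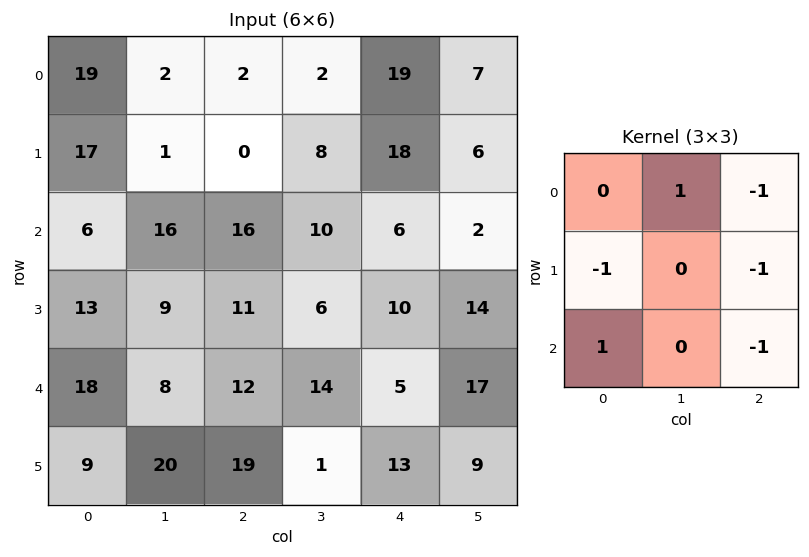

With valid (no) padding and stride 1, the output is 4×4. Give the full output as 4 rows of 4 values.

Output[0,0]: The receptive field on the input at this output position is [19 2 2 / 17 1 0 / 6 16 16]. Elementwise product with the kernel and sum: 2·1 + 2·-1 + 17·-1 + 0·-1 + 6·1 + 16·-1.

-27 -3 -25 6
-19 -31 -31 -8
-18 -15 -10 -19
-42 2 -15 -43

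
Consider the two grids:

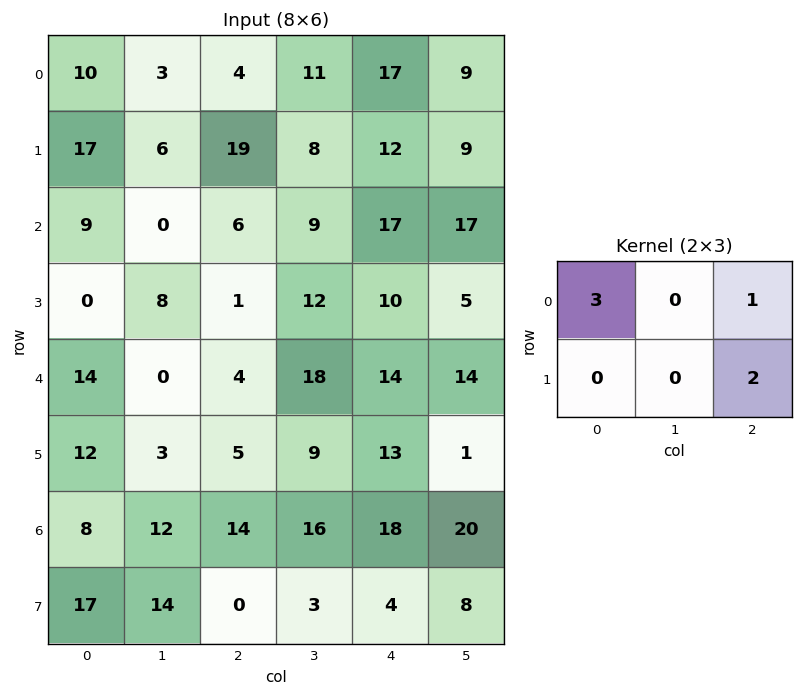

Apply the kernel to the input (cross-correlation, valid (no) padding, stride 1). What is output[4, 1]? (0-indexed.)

The receptive field on the input at this output position is [0 4 18 / 3 5 9]. Elementwise product with the kernel and sum: 0·3 + 18·1 + 9·2.

36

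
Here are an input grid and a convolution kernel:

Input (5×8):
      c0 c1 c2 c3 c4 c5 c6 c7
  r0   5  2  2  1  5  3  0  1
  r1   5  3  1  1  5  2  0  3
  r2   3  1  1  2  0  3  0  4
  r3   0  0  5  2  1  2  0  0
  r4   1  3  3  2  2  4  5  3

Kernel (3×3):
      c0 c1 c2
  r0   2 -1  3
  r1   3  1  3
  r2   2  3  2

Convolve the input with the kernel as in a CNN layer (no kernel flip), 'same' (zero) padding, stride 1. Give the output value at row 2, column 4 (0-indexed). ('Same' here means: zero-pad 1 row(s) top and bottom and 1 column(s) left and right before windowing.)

The receptive field on the zero-padded input at this output position is [1 5 2 / 2 0 3 / 2 1 2]. Elementwise product with the kernel and sum: 1·2 + 5·-1 + 2·3 + 2·3 + 0·1 + 3·3 + 2·2 + 1·3 + 2·2.

29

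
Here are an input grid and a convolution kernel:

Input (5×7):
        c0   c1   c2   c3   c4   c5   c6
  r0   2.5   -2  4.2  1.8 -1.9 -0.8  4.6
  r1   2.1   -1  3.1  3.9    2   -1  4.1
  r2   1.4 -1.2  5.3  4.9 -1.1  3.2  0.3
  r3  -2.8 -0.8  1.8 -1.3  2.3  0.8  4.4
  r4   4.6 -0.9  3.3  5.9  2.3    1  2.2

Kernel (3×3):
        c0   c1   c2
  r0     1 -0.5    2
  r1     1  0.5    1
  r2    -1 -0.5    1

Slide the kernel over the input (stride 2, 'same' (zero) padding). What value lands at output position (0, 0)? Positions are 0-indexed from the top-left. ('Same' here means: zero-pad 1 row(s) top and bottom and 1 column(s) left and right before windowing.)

The receptive field on the zero-padded input at this output position is [0 0 0 / 0 2.5 -2 / 0 2.1 -1]. Elementwise product with the kernel and sum: 0·1 + 0·-0.5 + 0·2 + 0·1 + 2.5·0.5 + -2·1 + 0·-1 + 2.1·-0.5 + -1·1.

-2.8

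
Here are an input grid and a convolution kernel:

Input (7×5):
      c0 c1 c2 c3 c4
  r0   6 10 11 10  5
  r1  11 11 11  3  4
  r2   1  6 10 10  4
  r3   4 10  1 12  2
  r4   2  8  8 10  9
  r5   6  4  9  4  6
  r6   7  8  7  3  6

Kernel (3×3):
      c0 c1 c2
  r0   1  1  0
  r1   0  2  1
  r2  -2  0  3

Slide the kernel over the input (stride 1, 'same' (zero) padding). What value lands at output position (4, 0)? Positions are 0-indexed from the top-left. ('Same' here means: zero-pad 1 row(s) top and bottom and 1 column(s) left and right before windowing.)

28

The receptive field on the zero-padded input at this output position is [0 4 10 / 0 2 8 / 0 6 4]. Elementwise product with the kernel and sum: 0·1 + 4·1 + 2·2 + 8·1 + 0·-2 + 4·3.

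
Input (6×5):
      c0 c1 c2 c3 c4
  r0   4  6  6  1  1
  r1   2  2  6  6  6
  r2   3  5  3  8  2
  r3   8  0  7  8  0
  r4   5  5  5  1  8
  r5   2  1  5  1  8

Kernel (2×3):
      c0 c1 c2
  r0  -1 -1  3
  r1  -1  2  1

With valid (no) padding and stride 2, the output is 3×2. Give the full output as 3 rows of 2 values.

Output[0,0]: The receptive field on the input at this output position is [4 6 6 / 2 2 6]. Elementwise product with the kernel and sum: 4·-1 + 6·-1 + 6·3 + 2·-1 + 2·2 + 6·1.
Output[0,1]: The receptive field on the input at this output position is [6 1 1 / 6 6 6]. Elementwise product with the kernel and sum: 6·-1 + 1·-1 + 1·3 + 6·-1 + 6·2 + 6·1.

16 8
0 4
10 23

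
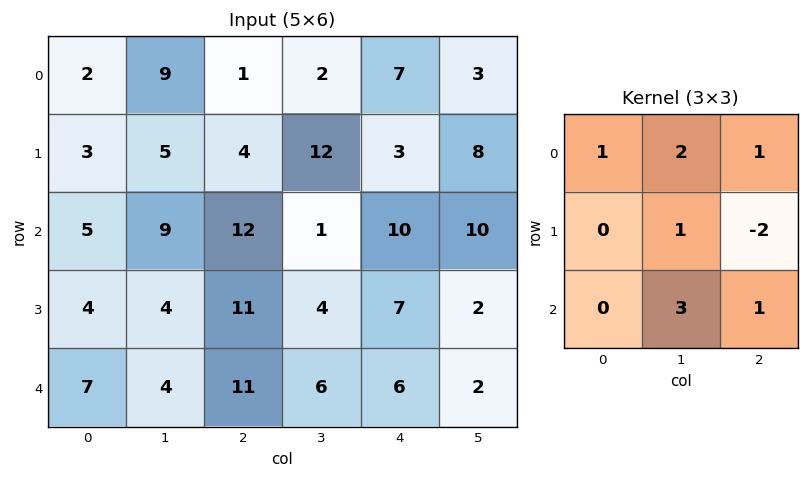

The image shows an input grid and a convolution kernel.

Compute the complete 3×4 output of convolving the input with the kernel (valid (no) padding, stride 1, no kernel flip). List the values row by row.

Output[0,0]: The receptive field on the input at this output position is [2 9 1 / 3 5 4 / 5 9 12]. Elementwise product with the kernel and sum: 2·1 + 9·2 + 1·1 + 5·1 + 4·-2 + 9·3 + 12·1.
Output[0,1]: The receptive field on the input at this output position is [9 1 2 / 5 4 12 / 9 12 1]. Elementwise product with the kernel and sum: 9·1 + 1·2 + 2·1 + 4·1 + 12·-2 + 12·3 + 1·1.

57 30 31 46
25 72 31 39
40 76 38 54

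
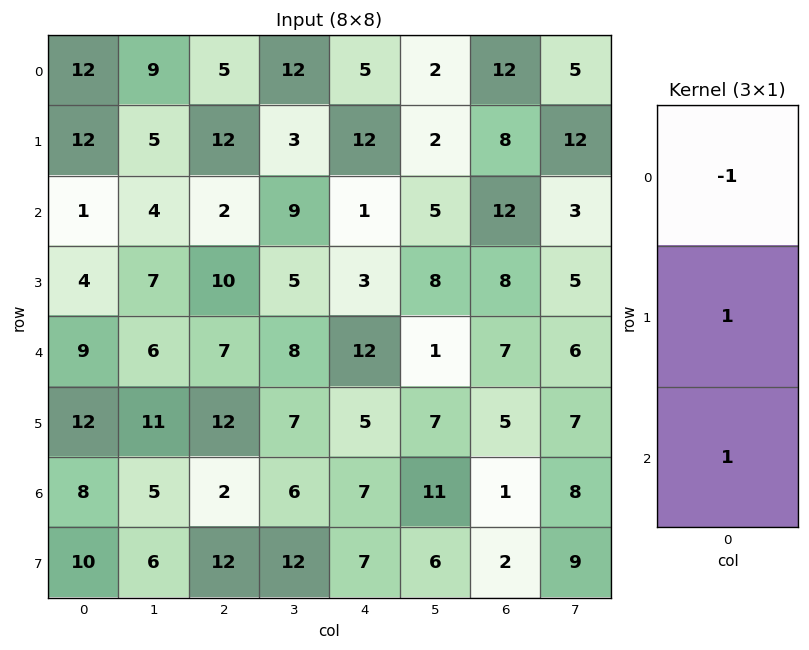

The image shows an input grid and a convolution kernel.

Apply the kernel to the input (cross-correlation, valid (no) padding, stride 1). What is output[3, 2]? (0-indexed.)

The receptive field on the input at this output position is [10 / 7 / 12]. Elementwise product with the kernel and sum: 10·-1 + 7·1 + 12·1.

9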